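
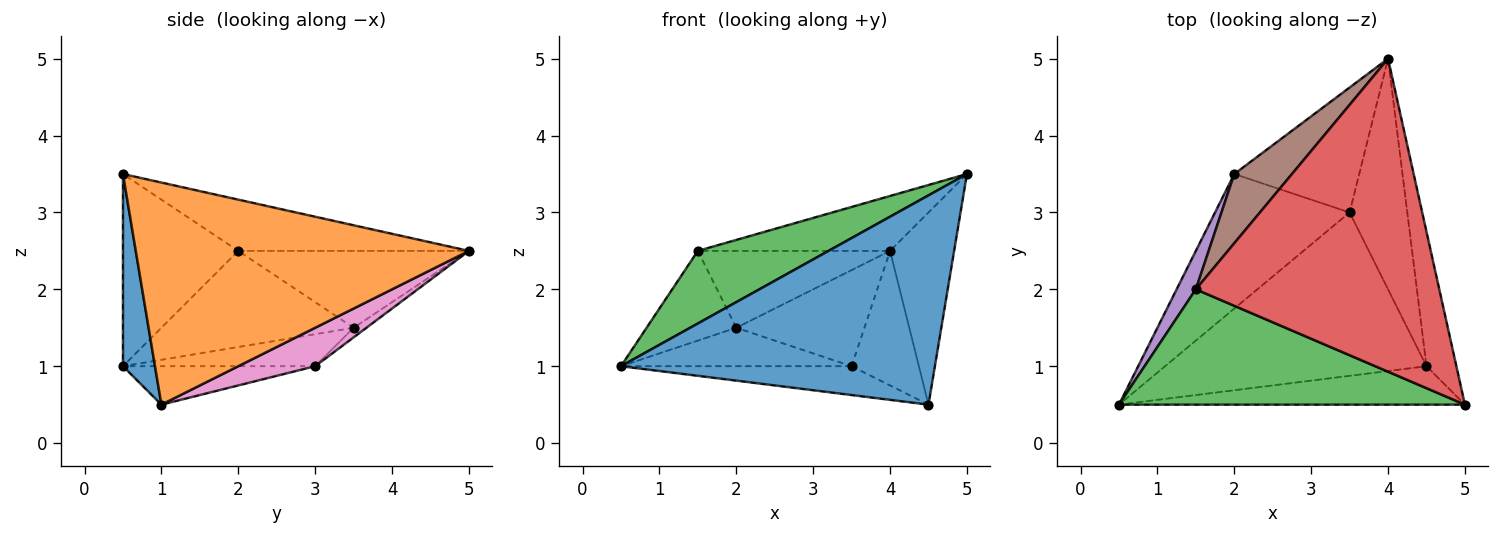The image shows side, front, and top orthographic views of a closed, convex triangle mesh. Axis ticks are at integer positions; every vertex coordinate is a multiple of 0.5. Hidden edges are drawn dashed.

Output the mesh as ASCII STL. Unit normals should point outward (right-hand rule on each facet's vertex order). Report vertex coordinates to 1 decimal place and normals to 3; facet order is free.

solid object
 facet normal 0.100 -0.979 -0.180
  outer loop
   vertex 4.5 1.0 0.5
   vertex 5.0 0.5 3.5
   vertex 0.5 0.5 1.0
  endloop
 endfacet
 facet normal 0.974 0.187 -0.131
  outer loop
   vertex 4.5 1.0 0.5
   vertex 4.0 5.0 2.5
   vertex 5.0 0.5 3.5
  endloop
 endfacet
 facet normal -0.425 -0.482 0.766
  outer loop
   vertex 1.5 2.0 2.5
   vertex 0.5 0.5 1.0
   vertex 5.0 0.5 3.5
  endloop
 endfacet
 facet normal -0.203 0.169 0.964
  outer loop
   vertex 1.5 2.0 2.5
   vertex 5.0 0.5 3.5
   vertex 4.0 5.0 2.5
  endloop
 endfacet
 facet normal -0.892 0.416 0.178
  outer loop
   vertex 2.0 3.5 1.5
   vertex 0.5 0.5 1.0
   vertex 1.5 2.0 2.5
  endloop
 endfacet
 facet normal -0.666 0.555 0.499
  outer loop
   vertex 2.0 3.5 1.5
   vertex 1.5 2.0 2.5
   vertex 4.0 5.0 2.5
  endloop
 endfacet
 facet normal 0.499 0.437 -0.749
  outer loop
   vertex 3.5 3.0 1.0
   vertex 4.0 5.0 2.5
   vertex 4.5 1.0 0.5
  endloop
 endfacet
 facet normal -0.061 0.609 -0.791
  outer loop
   vertex 3.5 3.0 1.0
   vertex 2.0 3.5 1.5
   vertex 4.0 5.0 2.5
  endloop
 endfacet
 facet normal -0.143 0.172 -0.975
  outer loop
   vertex 3.5 3.0 1.0
   vertex 4.5 1.0 0.5
   vertex 0.5 0.5 1.0
  endloop
 endfacet
 facet normal -0.223 0.268 -0.937
  outer loop
   vertex 3.5 3.0 1.0
   vertex 0.5 0.5 1.0
   vertex 2.0 3.5 1.5
  endloop
 endfacet
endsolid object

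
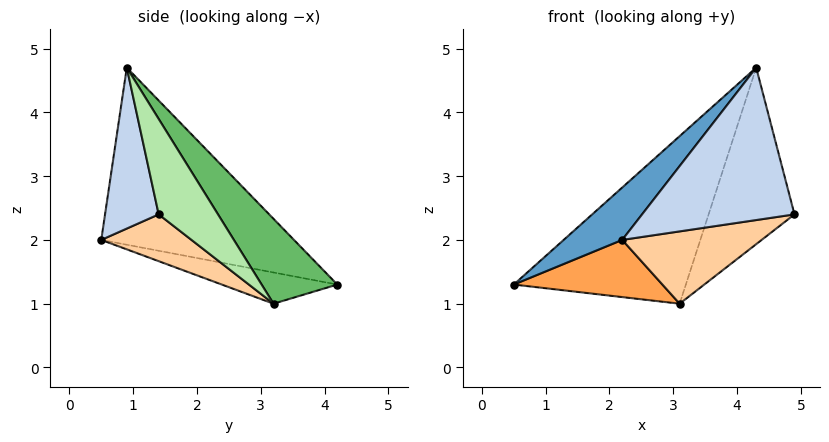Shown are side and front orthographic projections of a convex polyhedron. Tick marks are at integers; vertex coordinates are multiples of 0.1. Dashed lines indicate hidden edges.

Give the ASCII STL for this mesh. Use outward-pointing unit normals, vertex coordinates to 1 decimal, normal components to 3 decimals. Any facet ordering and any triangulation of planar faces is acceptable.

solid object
 facet normal -0.752 -0.228 0.619
  outer loop
   vertex 4.3 0.9 4.7
   vertex 0.5 4.2 1.3
   vertex 2.2 0.5 2.0
  endloop
 endfacet
 facet normal 0.330 -0.937 -0.118
  outer loop
   vertex 4.3 0.9 4.7
   vertex 2.2 0.5 2.0
   vertex 4.9 1.4 2.4
  endloop
 endfacet
 facet normal -0.214 -0.276 -0.937
  outer loop
   vertex 3.1 3.2 1.0
   vertex 2.2 0.5 2.0
   vertex 0.5 4.2 1.3
  endloop
 endfacet
 facet normal 0.266 -0.412 -0.872
  outer loop
   vertex 3.1 3.2 1.0
   vertex 4.9 1.4 2.4
   vertex 2.2 0.5 2.0
  endloop
 endfacet
 facet normal 0.369 0.838 0.402
  outer loop
   vertex 3.1 3.2 1.0
   vertex 0.5 4.2 1.3
   vertex 4.3 0.9 4.7
  endloop
 endfacet
 facet normal 0.540 0.782 0.311
  outer loop
   vertex 3.1 3.2 1.0
   vertex 4.3 0.9 4.7
   vertex 4.9 1.4 2.4
  endloop
 endfacet
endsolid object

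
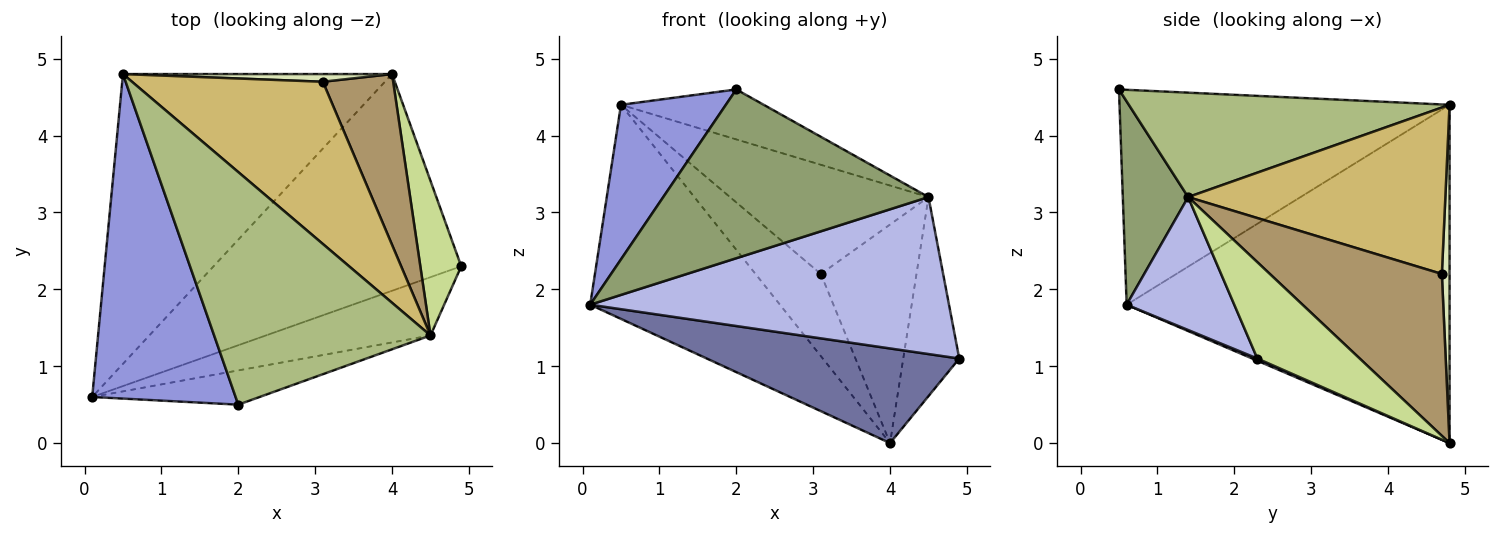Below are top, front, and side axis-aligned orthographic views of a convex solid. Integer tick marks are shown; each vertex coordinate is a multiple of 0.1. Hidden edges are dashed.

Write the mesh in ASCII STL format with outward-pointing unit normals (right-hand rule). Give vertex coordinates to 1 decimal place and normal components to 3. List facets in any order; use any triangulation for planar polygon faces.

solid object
 facet normal 0.008 -0.400 -0.916
  outer loop
   vertex 4.0 4.8 0.0
   vertex 4.9 2.3 1.1
   vertex 0.1 0.6 1.8
  endloop
 endfacet
 facet normal -0.711 0.418 -0.566
  outer loop
   vertex 0.5 4.8 4.4
   vertex 4.0 4.8 0.0
   vertex 0.1 0.6 1.8
  endloop
 endfacet
 facet normal -0.804 -0.256 0.537
  outer loop
   vertex 0.5 4.8 4.4
   vertex 0.1 0.6 1.8
   vertex 2.0 0.5 4.6
  endloop
 endfacet
 facet normal 0.271 -0.902 -0.335
  outer loop
   vertex 4.5 1.4 3.2
   vertex 0.1 0.6 1.8
   vertex 4.9 2.3 1.1
  endloop
 endfacet
 facet normal 0.235 -0.953 -0.193
  outer loop
   vertex 4.5 1.4 3.2
   vertex 2.0 0.5 4.6
   vertex 0.1 0.6 1.8
  endloop
 endfacet
 facet normal 0.427 0.190 0.884
  outer loop
   vertex 4.5 1.4 3.2
   vertex 0.5 4.8 4.4
   vertex 2.0 0.5 4.6
  endloop
 endfacet
 facet normal 0.822 0.450 0.349
  outer loop
   vertex 4.5 1.4 3.2
   vertex 4.9 2.3 1.1
   vertex 4.0 4.8 0.0
  endloop
 endfacet
 facet normal 0.116 0.989 0.093
  outer loop
   vertex 3.1 4.7 2.2
   vertex 4.0 4.8 0.0
   vertex 0.5 4.8 4.4
  endloop
 endfacet
 facet normal 0.817 0.454 0.355
  outer loop
   vertex 3.1 4.7 2.2
   vertex 4.5 1.4 3.2
   vertex 4.0 4.8 0.0
  endloop
 endfacet
 facet normal 0.586 0.452 0.672
  outer loop
   vertex 3.1 4.7 2.2
   vertex 0.5 4.8 4.4
   vertex 4.5 1.4 3.2
  endloop
 endfacet
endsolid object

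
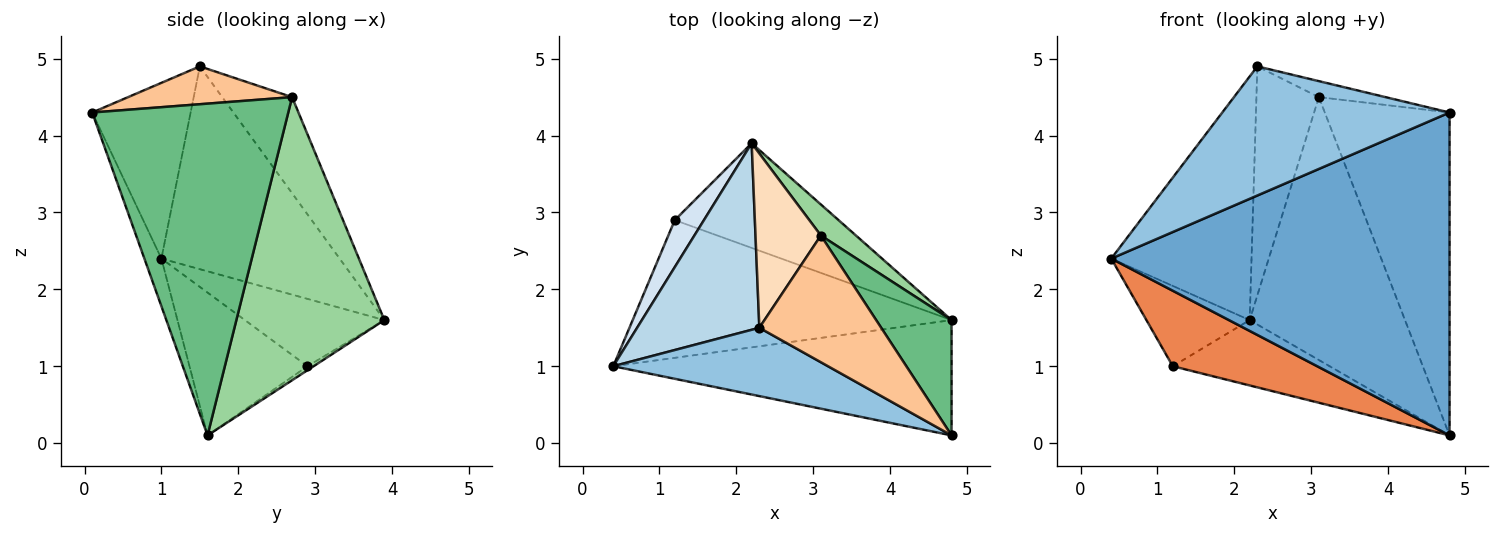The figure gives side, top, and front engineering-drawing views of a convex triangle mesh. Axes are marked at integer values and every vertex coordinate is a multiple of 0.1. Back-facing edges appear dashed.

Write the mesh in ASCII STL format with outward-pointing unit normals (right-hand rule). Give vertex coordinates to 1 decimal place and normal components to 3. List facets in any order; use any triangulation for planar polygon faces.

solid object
 facet normal -0.047 -0.941 -0.336
  outer loop
   vertex 4.8 1.6 0.1
   vertex 4.8 0.1 4.3
   vertex 0.4 1.0 2.4
  endloop
 endfacet
 facet normal -0.357 -0.826 0.437
  outer loop
   vertex 2.3 1.5 4.9
   vertex 0.4 1.0 2.4
   vertex 4.8 0.1 4.3
  endloop
 endfacet
 facet normal -0.710 0.559 0.428
  outer loop
   vertex 2.3 1.5 4.9
   vertex 2.2 3.9 1.6
   vertex 0.4 1.0 2.4
  endloop
 endfacet
 facet normal -0.759 0.562 0.329
  outer loop
   vertex 1.2 2.9 1.0
   vertex 0.4 1.0 2.4
   vertex 2.2 3.9 1.6
  endloop
 endfacet
 facet normal -0.366 -0.447 -0.816
  outer loop
   vertex 1.2 2.9 1.0
   vertex 4.8 1.6 0.1
   vertex 0.4 1.0 2.4
  endloop
 endfacet
 facet normal -0.021 0.530 -0.848
  outer loop
   vertex 1.2 2.9 1.0
   vertex 2.2 3.9 1.6
   vertex 4.8 1.6 0.1
  endloop
 endfacet
 facet normal 0.295 0.120 0.948
  outer loop
   vertex 3.1 2.7 4.5
   vertex 2.3 1.5 4.9
   vertex 4.8 0.1 4.3
  endloop
 endfacet
 facet normal -0.665 0.594 0.452
  outer loop
   vertex 3.1 2.7 4.5
   vertex 2.2 3.9 1.6
   vertex 2.3 1.5 4.9
  endloop
 endfacet
 facet normal 0.829 0.527 0.188
  outer loop
   vertex 3.1 2.7 4.5
   vertex 4.8 0.1 4.3
   vertex 4.8 1.6 0.1
  endloop
 endfacet
 facet normal 0.687 0.721 0.085
  outer loop
   vertex 3.1 2.7 4.5
   vertex 4.8 1.6 0.1
   vertex 2.2 3.9 1.6
  endloop
 endfacet
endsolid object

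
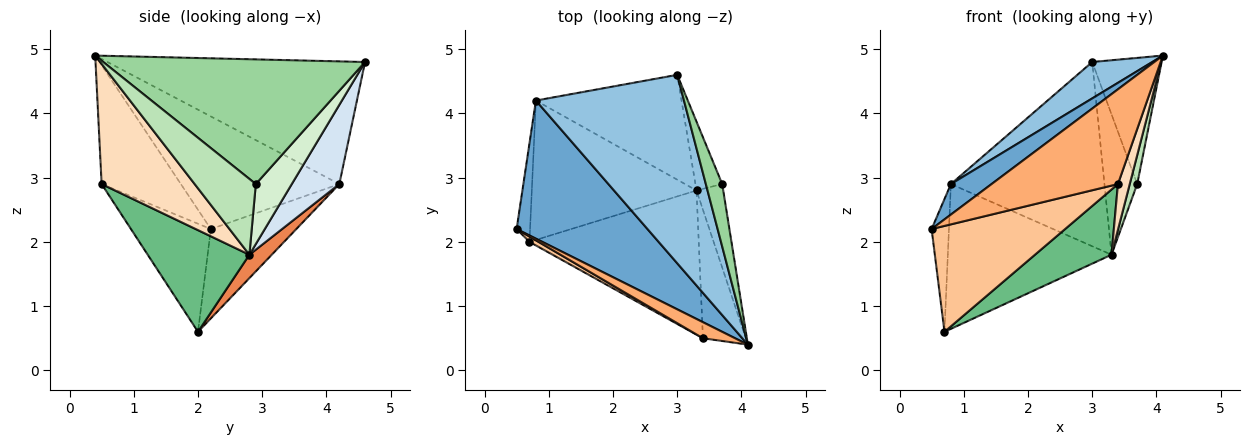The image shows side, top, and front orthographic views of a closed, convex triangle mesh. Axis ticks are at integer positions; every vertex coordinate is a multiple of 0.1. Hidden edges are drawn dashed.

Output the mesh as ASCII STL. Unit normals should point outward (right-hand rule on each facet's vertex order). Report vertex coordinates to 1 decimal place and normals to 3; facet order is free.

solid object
 facet normal -0.643 -0.165 0.748
  outer loop
   vertex 0.8 4.2 2.9
   vertex 0.5 2.2 2.2
   vertex 4.1 0.4 4.9
  endloop
 endfacet
 facet normal -0.631 -0.147 0.762
  outer loop
   vertex 0.8 4.2 2.9
   vertex 4.1 0.4 4.9
   vertex 3.0 4.6 4.8
  endloop
 endfacet
 facet normal -0.970 0.196 -0.146
  outer loop
   vertex 0.8 4.2 2.9
   vertex 0.7 2.0 0.6
   vertex 0.5 2.2 2.2
  endloop
 endfacet
 facet normal 0.260 0.839 -0.478
  outer loop
   vertex 0.8 4.2 2.9
   vertex 3.0 4.6 4.8
   vertex 3.3 2.8 1.8
  endloop
 endfacet
 facet normal 0.098 0.717 -0.690
  outer loop
   vertex 0.8 4.2 2.9
   vertex 3.3 2.8 1.8
   vertex 0.7 2.0 0.6
  endloop
 endfacet
 facet normal -0.526 -0.839 0.142
  outer loop
   vertex 3.4 0.5 2.9
   vertex 4.1 0.4 4.9
   vertex 0.5 2.2 2.2
  endloop
 endfacet
 facet normal -0.513 -0.857 0.043
  outer loop
   vertex 3.4 0.5 2.9
   vertex 0.5 2.2 2.2
   vertex 0.7 2.0 0.6
  endloop
 endfacet
 facet normal 0.935 -0.119 -0.333
  outer loop
   vertex 3.4 0.5 2.9
   vertex 3.3 2.8 1.8
   vertex 4.1 0.4 4.9
  endloop
 endfacet
 facet normal 0.480 -0.361 -0.799
  outer loop
   vertex 3.4 0.5 2.9
   vertex 0.7 2.0 0.6
   vertex 3.3 2.8 1.8
  endloop
 endfacet
 facet normal 0.959 0.254 0.126
  outer loop
   vertex 3.7 2.9 2.9
   vertex 3.0 4.6 4.8
   vertex 4.1 0.4 4.9
  endloop
 endfacet
 facet normal 0.937 -0.114 -0.330
  outer loop
   vertex 3.7 2.9 2.9
   vertex 4.1 0.4 4.9
   vertex 3.3 2.8 1.8
  endloop
 endfacet
 facet normal 0.702 0.639 -0.313
  outer loop
   vertex 3.7 2.9 2.9
   vertex 3.3 2.8 1.8
   vertex 3.0 4.6 4.8
  endloop
 endfacet
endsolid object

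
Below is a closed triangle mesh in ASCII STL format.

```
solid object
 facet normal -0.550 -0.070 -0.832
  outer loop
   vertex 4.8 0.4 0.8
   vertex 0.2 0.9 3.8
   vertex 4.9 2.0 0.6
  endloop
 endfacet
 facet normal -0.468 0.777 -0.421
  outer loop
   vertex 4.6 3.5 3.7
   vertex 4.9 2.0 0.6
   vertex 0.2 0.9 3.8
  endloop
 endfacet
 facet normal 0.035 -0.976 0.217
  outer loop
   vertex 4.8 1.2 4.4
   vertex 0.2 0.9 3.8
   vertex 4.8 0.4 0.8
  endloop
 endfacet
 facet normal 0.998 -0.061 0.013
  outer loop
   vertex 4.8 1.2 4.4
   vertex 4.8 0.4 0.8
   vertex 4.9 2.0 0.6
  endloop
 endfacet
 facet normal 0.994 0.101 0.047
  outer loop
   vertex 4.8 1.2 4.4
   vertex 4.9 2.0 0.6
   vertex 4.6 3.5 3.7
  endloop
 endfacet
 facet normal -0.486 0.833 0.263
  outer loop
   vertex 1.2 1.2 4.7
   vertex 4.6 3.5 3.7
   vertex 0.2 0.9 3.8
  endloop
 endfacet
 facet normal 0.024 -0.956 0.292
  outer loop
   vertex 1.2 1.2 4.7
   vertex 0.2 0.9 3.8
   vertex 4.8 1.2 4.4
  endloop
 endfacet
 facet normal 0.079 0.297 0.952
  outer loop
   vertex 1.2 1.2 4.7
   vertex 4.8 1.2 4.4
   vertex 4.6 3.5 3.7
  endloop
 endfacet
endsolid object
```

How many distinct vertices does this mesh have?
6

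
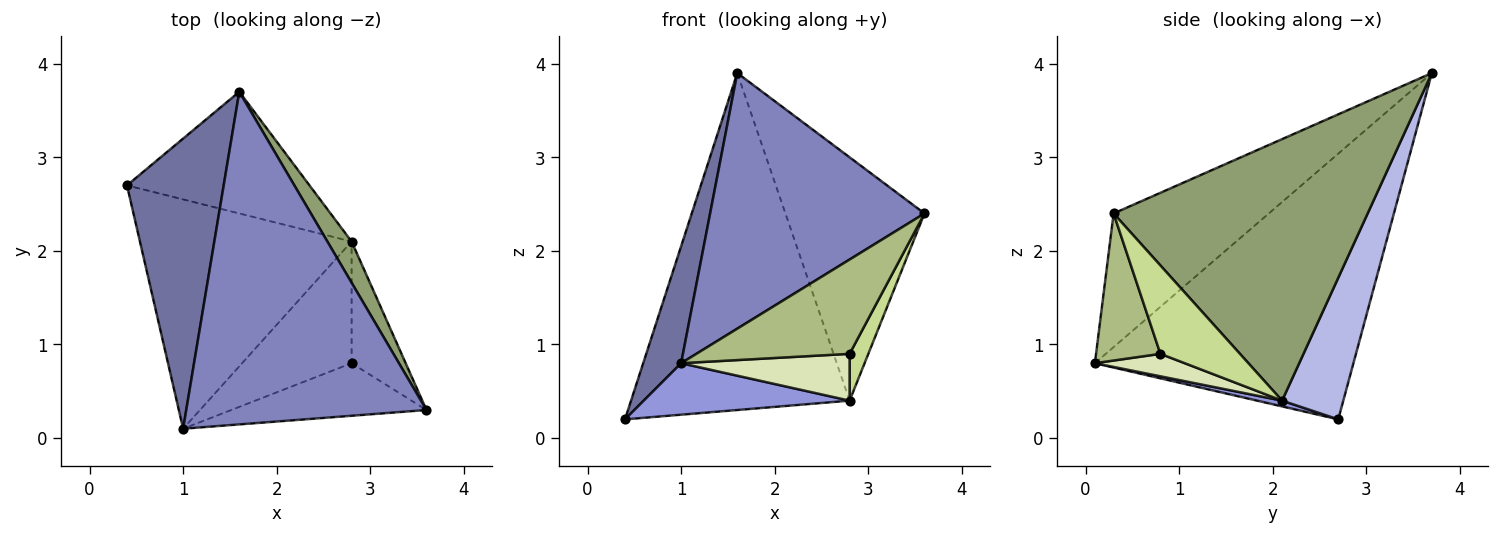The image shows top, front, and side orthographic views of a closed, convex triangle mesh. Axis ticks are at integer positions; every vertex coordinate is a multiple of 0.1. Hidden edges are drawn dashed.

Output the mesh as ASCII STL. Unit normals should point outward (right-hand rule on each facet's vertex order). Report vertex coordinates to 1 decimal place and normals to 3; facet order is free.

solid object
 facet normal -0.931 -0.137 0.339
  outer loop
   vertex 1.6 3.7 3.9
   vertex 0.4 2.7 0.2
   vertex 1.0 0.1 0.8
  endloop
 endfacet
 facet normal -0.404 -0.557 0.725
  outer loop
   vertex 1.6 3.7 3.9
   vertex 1.0 0.1 0.8
   vertex 3.6 0.3 2.4
  endloop
 endfacet
 facet normal 0.027 -0.219 -0.975
  outer loop
   vertex 2.8 2.1 0.4
   vertex 1.0 0.1 0.8
   vertex 0.4 2.7 0.2
  endloop
 endfacet
 facet normal 0.255 0.910 -0.328
  outer loop
   vertex 2.8 2.1 0.4
   vertex 0.4 2.7 0.2
   vertex 1.6 3.7 3.9
  endloop
 endfacet
 facet normal 0.874 0.479 0.081
  outer loop
   vertex 2.8 2.1 0.4
   vertex 1.6 3.7 3.9
   vertex 3.6 0.3 2.4
  endloop
 endfacet
 facet normal 0.344 -0.820 -0.457
  outer loop
   vertex 2.8 0.8 0.9
   vertex 3.6 0.3 2.4
   vertex 1.0 0.1 0.8
  endloop
 endfacet
 facet normal 0.836 -0.197 -0.512
  outer loop
   vertex 2.8 0.8 0.9
   vertex 2.8 2.1 0.4
   vertex 3.6 0.3 2.4
  endloop
 endfacet
 facet normal 0.188 -0.353 -0.917
  outer loop
   vertex 2.8 0.8 0.9
   vertex 1.0 0.1 0.8
   vertex 2.8 2.1 0.4
  endloop
 endfacet
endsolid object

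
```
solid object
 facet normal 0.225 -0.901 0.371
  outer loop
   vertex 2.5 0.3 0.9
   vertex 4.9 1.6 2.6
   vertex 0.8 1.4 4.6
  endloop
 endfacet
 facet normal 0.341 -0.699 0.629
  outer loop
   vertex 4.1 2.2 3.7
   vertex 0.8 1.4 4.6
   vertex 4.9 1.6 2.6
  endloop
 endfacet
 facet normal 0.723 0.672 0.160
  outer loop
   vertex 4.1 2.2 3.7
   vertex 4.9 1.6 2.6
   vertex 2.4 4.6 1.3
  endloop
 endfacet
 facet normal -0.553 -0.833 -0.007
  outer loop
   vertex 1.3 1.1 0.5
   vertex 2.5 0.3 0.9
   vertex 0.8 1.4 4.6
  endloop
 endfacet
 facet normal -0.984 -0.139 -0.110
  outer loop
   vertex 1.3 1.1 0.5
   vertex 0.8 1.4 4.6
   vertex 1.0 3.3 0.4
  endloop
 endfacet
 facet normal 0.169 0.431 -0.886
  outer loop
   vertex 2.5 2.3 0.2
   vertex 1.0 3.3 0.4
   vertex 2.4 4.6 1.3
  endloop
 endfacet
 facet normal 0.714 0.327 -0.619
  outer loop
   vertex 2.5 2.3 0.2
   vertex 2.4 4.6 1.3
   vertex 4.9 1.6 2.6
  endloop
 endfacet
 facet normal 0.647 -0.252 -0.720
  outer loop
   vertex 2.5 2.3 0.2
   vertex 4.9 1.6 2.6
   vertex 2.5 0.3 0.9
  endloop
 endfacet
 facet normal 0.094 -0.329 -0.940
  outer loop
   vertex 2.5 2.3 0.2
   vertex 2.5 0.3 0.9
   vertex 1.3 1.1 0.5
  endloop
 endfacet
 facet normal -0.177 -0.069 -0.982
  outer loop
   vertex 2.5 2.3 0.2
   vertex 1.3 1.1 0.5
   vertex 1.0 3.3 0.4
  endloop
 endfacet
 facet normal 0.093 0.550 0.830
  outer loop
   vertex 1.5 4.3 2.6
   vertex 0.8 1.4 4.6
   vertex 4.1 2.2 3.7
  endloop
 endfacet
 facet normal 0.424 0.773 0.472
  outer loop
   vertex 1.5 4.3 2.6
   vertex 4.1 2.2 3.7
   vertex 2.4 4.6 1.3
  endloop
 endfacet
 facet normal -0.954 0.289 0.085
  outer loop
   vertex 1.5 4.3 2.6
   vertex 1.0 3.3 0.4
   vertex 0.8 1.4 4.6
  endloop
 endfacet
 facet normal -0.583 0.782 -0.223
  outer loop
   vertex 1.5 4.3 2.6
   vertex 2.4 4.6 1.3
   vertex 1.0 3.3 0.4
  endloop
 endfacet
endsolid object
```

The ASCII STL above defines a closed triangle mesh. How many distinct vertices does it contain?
9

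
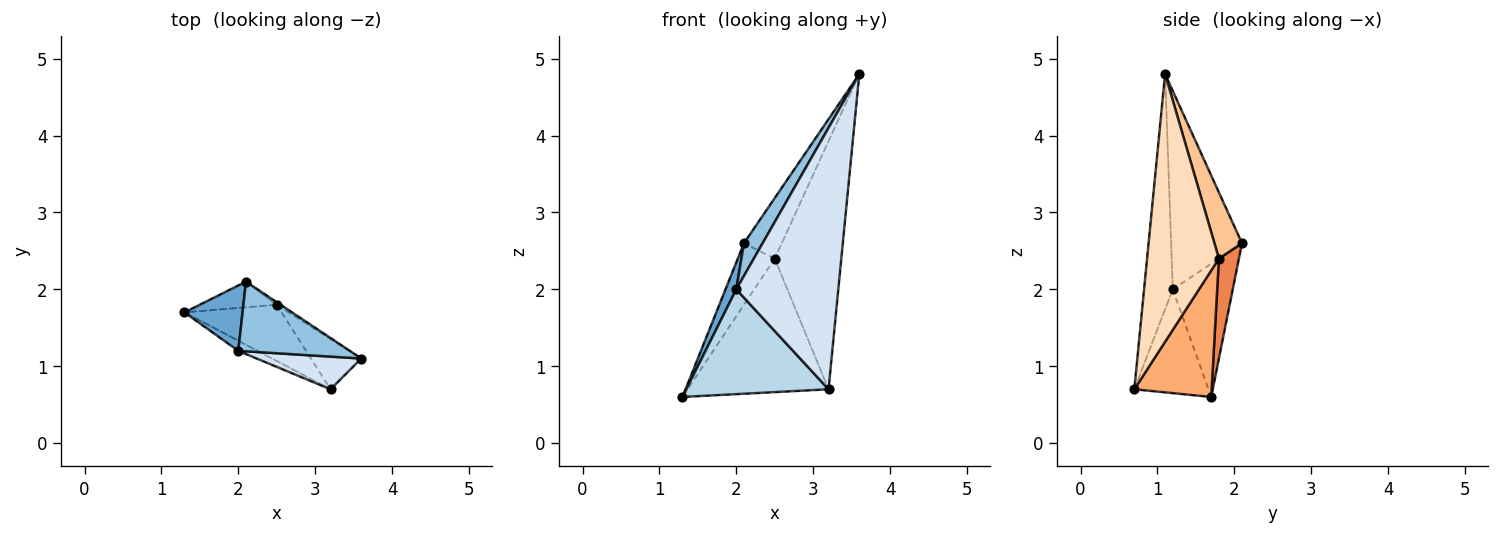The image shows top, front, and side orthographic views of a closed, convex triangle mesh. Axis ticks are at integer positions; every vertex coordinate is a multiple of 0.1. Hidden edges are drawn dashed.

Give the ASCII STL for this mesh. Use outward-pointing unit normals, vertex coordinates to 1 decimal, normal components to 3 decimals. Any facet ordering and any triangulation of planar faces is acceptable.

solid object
 facet normal -0.905 -0.162 0.394
  outer loop
   vertex 2.0 1.2 2.0
   vertex 2.1 2.1 2.6
   vertex 1.3 1.7 0.6
  endloop
 endfacet
 facet normal -0.850 -0.224 0.477
  outer loop
   vertex 2.0 1.2 2.0
   vertex 3.6 1.1 4.8
   vertex 2.1 2.1 2.6
  endloop
 endfacet
 facet normal -0.461 -0.884 -0.085
  outer loop
   vertex 2.0 1.2 2.0
   vertex 1.3 1.7 0.6
   vertex 3.2 0.7 0.7
  endloop
 endfacet
 facet normal -0.269 -0.956 0.119
  outer loop
   vertex 2.0 1.2 2.0
   vertex 3.2 0.7 0.7
   vertex 3.6 1.1 4.8
  endloop
 endfacet
 facet normal 0.447 0.826 -0.344
  outer loop
   vertex 2.5 1.8 2.4
   vertex 1.3 1.7 0.6
   vertex 2.1 2.1 2.6
  endloop
 endfacet
 facet normal 0.451 0.822 -0.346
  outer loop
   vertex 2.5 1.8 2.4
   vertex 3.2 0.7 0.7
   vertex 1.3 1.7 0.6
  endloop
 endfacet
 facet normal 0.589 0.808 -0.034
  outer loop
   vertex 2.5 1.8 2.4
   vertex 2.1 2.1 2.6
   vertex 3.6 1.1 4.8
  endloop
 endfacet
 facet normal 0.727 0.673 -0.137
  outer loop
   vertex 2.5 1.8 2.4
   vertex 3.6 1.1 4.8
   vertex 3.2 0.7 0.7
  endloop
 endfacet
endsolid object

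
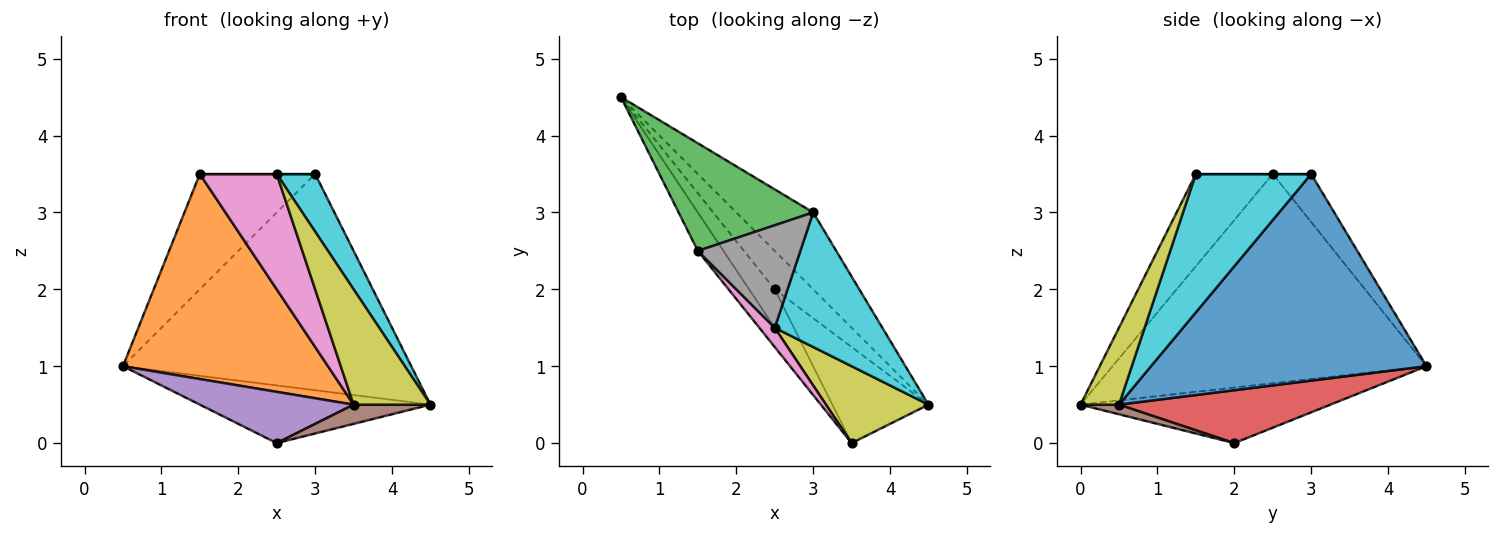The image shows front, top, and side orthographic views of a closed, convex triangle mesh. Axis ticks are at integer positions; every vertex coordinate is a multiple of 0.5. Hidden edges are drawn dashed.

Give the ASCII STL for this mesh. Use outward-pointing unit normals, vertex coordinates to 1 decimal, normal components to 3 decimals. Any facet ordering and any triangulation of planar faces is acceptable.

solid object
 facet normal 0.669 0.700 -0.249
  outer loop
   vertex 3.0 3.0 3.5
   vertex 4.5 0.5 0.5
   vertex 0.5 4.5 1.0
  endloop
 endfacet
 facet normal -0.833 -0.544 -0.102
  outer loop
   vertex 1.5 2.5 3.5
   vertex 0.5 4.5 1.0
   vertex 3.5 0.0 0.5
  endloop
 endfacet
 facet normal -0.237 0.710 0.663
  outer loop
   vertex 1.5 2.5 3.5
   vertex 3.0 3.0 3.5
   vertex 0.5 4.5 1.0
  endloop
 endfacet
 facet normal 0.606 0.662 -0.441
  outer loop
   vertex 2.5 2.0 0.0
   vertex 0.5 4.5 1.0
   vertex 4.5 0.5 0.5
  endloop
 endfacet
 facet normal -0.793 -0.488 -0.366
  outer loop
   vertex 2.5 2.0 0.0
   vertex 3.5 0.0 0.5
   vertex 0.5 4.5 1.0
  endloop
 endfacet
 facet normal 0.098 -0.195 -0.976
  outer loop
   vertex 2.5 2.0 0.0
   vertex 4.5 0.5 0.5
   vertex 3.5 0.0 0.5
  endloop
 endfacet
 facet normal -0.702 -0.702 0.117
  outer loop
   vertex 2.5 1.5 3.5
   vertex 1.5 2.5 3.5
   vertex 3.5 0.0 0.5
  endloop
 endfacet
 facet normal 0.000 0.000 1.000
  outer loop
   vertex 2.5 1.5 3.5
   vertex 3.0 3.0 3.5
   vertex 1.5 2.5 3.5
  endloop
 endfacet
 facet normal 0.384 -0.768 0.512
  outer loop
   vertex 2.5 1.5 3.5
   vertex 3.5 0.0 0.5
   vertex 4.5 0.5 0.5
  endloop
 endfacet
 facet normal 0.763 -0.254 0.594
  outer loop
   vertex 2.5 1.5 3.5
   vertex 4.5 0.5 0.5
   vertex 3.0 3.0 3.5
  endloop
 endfacet
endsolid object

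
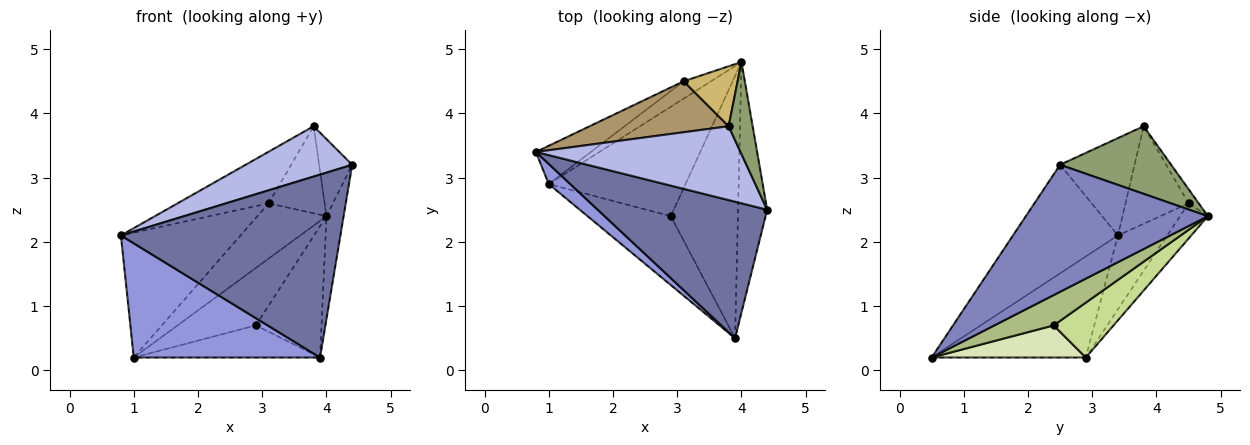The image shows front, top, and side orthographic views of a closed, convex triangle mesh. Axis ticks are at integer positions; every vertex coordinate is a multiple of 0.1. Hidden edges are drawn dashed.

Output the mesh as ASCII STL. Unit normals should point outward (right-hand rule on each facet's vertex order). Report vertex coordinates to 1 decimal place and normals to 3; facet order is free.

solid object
 facet normal -0.358 -0.748 0.559
  outer loop
   vertex 3.9 0.5 0.2
   vertex 4.4 2.5 3.2
   vertex 0.8 3.4 2.1
  endloop
 endfacet
 facet normal 0.971 0.091 -0.223
  outer loop
   vertex 3.9 0.5 0.2
   vertex 4.0 4.8 2.4
   vertex 4.4 2.5 3.2
  endloop
 endfacet
 facet normal -0.632 -0.763 0.134
  outer loop
   vertex 1.0 2.9 0.2
   vertex 3.9 0.5 0.2
   vertex 0.8 3.4 2.1
  endloop
 endfacet
 facet normal -0.366 -0.524 0.769
  outer loop
   vertex 3.8 3.8 3.8
   vertex 0.8 3.4 2.1
   vertex 4.4 2.5 3.2
  endloop
 endfacet
 facet normal 0.907 0.270 0.322
  outer loop
   vertex 3.8 3.8 3.8
   vertex 4.4 2.5 3.2
   vertex 4.0 4.8 2.4
  endloop
 endfacet
 facet normal 0.375 0.415 -0.829
  outer loop
   vertex 2.9 2.4 0.7
   vertex 4.0 4.8 2.4
   vertex 3.9 0.5 0.2
  endloop
 endfacet
 facet normal 0.335 0.438 -0.834
  outer loop
   vertex 2.9 2.4 0.7
   vertex 1.0 2.9 0.2
   vertex 4.0 4.8 2.4
  endloop
 endfacet
 facet normal 0.330 0.399 -0.856
  outer loop
   vertex 2.9 2.4 0.7
   vertex 3.9 0.5 0.2
   vertex 1.0 2.9 0.2
  endloop
 endfacet
 facet normal -0.442 0.638 0.630
  outer loop
   vertex 3.1 4.5 2.6
   vertex 0.8 3.4 2.1
   vertex 3.8 3.8 3.8
  endloop
 endfacet
 facet normal -0.147 0.815 0.561
  outer loop
   vertex 3.1 4.5 2.6
   vertex 3.8 3.8 3.8
   vertex 4.0 4.8 2.4
  endloop
 endfacet
 facet normal -0.366 0.890 -0.273
  outer loop
   vertex 3.1 4.5 2.6
   vertex 1.0 2.9 0.2
   vertex 0.8 3.4 2.1
  endloop
 endfacet
 facet normal -0.359 0.890 -0.280
  outer loop
   vertex 3.1 4.5 2.6
   vertex 4.0 4.8 2.4
   vertex 1.0 2.9 0.2
  endloop
 endfacet
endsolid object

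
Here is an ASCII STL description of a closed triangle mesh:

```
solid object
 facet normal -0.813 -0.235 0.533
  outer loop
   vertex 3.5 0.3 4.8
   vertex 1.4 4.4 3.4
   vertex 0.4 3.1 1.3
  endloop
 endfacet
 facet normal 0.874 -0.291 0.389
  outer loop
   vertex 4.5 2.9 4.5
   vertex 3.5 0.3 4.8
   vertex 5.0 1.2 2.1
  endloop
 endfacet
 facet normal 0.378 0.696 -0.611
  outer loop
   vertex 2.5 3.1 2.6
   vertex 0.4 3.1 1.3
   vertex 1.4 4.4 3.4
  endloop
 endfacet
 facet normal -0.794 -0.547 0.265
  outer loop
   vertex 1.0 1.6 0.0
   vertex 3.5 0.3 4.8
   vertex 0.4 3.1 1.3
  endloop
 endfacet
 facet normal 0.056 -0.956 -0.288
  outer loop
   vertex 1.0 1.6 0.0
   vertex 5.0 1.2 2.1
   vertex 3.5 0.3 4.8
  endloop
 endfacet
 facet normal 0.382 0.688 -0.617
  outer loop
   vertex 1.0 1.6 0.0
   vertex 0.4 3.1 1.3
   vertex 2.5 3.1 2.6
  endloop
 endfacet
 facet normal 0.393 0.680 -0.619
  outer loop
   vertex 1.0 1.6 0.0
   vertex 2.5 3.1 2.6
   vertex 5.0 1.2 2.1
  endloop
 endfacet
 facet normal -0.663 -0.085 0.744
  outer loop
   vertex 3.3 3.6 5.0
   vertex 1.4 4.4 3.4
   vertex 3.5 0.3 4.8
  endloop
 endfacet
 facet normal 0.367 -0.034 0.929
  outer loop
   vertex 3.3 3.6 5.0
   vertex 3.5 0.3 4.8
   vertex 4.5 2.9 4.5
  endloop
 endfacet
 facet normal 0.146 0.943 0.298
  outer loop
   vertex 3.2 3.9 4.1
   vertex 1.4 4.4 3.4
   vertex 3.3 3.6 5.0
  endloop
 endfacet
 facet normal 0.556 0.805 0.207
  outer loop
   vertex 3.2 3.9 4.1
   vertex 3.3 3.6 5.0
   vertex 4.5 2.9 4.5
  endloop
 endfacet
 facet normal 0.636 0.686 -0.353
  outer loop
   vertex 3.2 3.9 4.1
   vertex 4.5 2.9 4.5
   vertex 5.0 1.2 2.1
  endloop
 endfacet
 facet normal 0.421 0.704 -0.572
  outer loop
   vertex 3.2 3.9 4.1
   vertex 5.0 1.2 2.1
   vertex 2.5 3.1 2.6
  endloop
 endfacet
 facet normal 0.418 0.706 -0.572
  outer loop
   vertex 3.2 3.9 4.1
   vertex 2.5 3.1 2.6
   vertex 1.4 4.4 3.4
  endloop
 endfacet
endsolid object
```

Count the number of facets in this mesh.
14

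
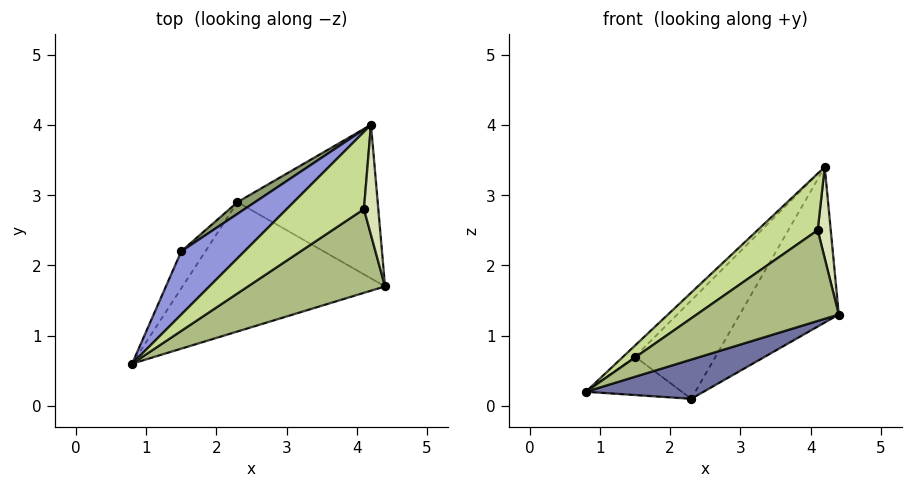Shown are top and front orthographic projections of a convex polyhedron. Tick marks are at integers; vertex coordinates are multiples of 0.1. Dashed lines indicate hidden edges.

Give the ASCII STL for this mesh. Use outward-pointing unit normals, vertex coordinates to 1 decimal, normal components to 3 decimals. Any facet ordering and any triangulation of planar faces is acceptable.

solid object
 facet normal 0.356 -0.271 -0.894
  outer loop
   vertex 2.3 2.9 0.1
   vertex 4.4 1.7 1.3
   vertex 0.8 0.6 0.2
  endloop
 endfacet
 facet normal 0.629 0.554 -0.546
  outer loop
   vertex 2.3 2.9 0.1
   vertex 4.2 4.0 3.4
   vertex 4.4 1.7 1.3
  endloop
 endfacet
 facet normal -0.740 0.117 0.662
  outer loop
   vertex 1.5 2.2 0.7
   vertex 0.8 0.6 0.2
   vertex 4.2 4.0 3.4
  endloop
 endfacet
 facet normal -0.755 0.472 -0.455
  outer loop
   vertex 1.5 2.2 0.7
   vertex 2.3 2.9 0.1
   vertex 0.8 0.6 0.2
  endloop
 endfacet
 facet normal -0.615 0.783 0.093
  outer loop
   vertex 1.5 2.2 0.7
   vertex 4.2 4.0 3.4
   vertex 2.3 2.9 0.1
  endloop
 endfacet
 facet normal 0.017 -0.735 0.678
  outer loop
   vertex 4.1 2.8 2.5
   vertex 0.8 0.6 0.2
   vertex 4.4 1.7 1.3
  endloop
 endfacet
 facet normal -0.166 -0.583 0.795
  outer loop
   vertex 4.1 2.8 2.5
   vertex 4.2 4.0 3.4
   vertex 0.8 0.6 0.2
  endloop
 endfacet
 facet normal 0.593 -0.514 0.620
  outer loop
   vertex 4.1 2.8 2.5
   vertex 4.4 1.7 1.3
   vertex 4.2 4.0 3.4
  endloop
 endfacet
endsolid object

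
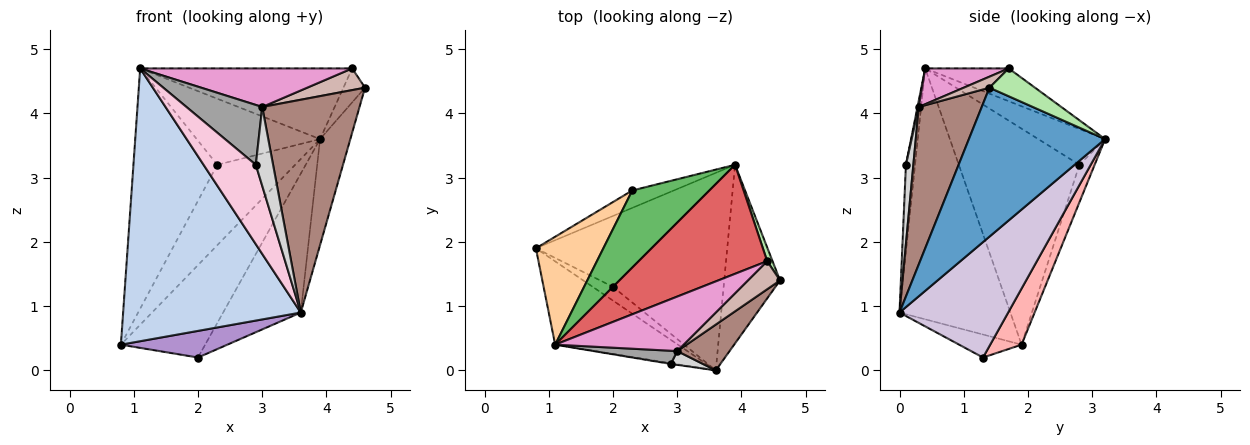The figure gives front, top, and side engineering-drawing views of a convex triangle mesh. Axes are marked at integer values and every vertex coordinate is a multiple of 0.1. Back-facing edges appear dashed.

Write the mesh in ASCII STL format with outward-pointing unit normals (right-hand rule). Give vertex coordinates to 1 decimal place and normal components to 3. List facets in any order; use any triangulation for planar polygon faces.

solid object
 facet normal 0.917 0.204 -0.343
  outer loop
   vertex 3.6 0.0 0.9
   vertex 3.9 3.2 3.6
   vertex 4.6 1.4 4.4
  endloop
 endfacet
 facet normal -0.513 -0.821 -0.251
  outer loop
   vertex 3.6 0.0 0.9
   vertex 1.1 0.4 4.7
   vertex 0.8 1.9 0.4
  endloop
 endfacet
 facet normal -0.188 0.960 -0.208
  outer loop
   vertex 2.3 2.8 3.2
   vertex 3.9 3.2 3.6
   vertex 0.8 1.9 0.4
  endloop
 endfacet
 facet normal -0.795 0.553 0.248
  outer loop
   vertex 2.3 2.8 3.2
   vertex 0.8 1.9 0.4
   vertex 1.1 0.4 4.7
  endloop
 endfacet
 facet normal -0.332 0.614 0.716
  outer loop
   vertex 2.3 2.8 3.2
   vertex 1.1 0.4 4.7
   vertex 3.9 3.2 3.6
  endloop
 endfacet
 facet normal 0.890 0.422 0.171
  outer loop
   vertex 4.4 1.7 4.7
   vertex 4.6 1.4 4.4
   vertex 3.9 3.2 3.6
  endloop
 endfacet
 facet normal -0.210 0.532 0.821
  outer loop
   vertex 4.4 1.7 4.7
   vertex 3.9 3.2 3.6
   vertex 1.1 0.4 4.7
  endloop
 endfacet
 facet normal 0.283 0.761 -0.584
  outer loop
   vertex 2.0 1.3 0.2
   vertex 0.8 1.9 0.4
   vertex 3.9 3.2 3.6
  endloop
 endfacet
 facet normal -0.462 -0.788 -0.407
  outer loop
   vertex 2.0 1.3 0.2
   vertex 3.6 0.0 0.9
   vertex 0.8 1.9 0.4
  endloop
 endfacet
 facet normal 0.642 0.459 -0.615
  outer loop
   vertex 2.0 1.3 0.2
   vertex 3.9 3.2 3.6
   vertex 3.6 0.0 0.9
  endloop
 endfacet
 facet normal 0.535 -0.826 0.178
  outer loop
   vertex 3.0 0.3 4.1
   vertex 3.6 0.0 0.9
   vertex 4.6 1.4 4.4
  endloop
 endfacet
 facet normal 0.262 -0.589 0.764
  outer loop
   vertex 3.0 0.3 4.1
   vertex 4.6 1.4 4.4
   vertex 4.4 1.7 4.7
  endloop
 endfacet
 facet normal 0.222 -0.563 0.796
  outer loop
   vertex 3.0 0.3 4.1
   vertex 4.4 1.7 4.7
   vertex 1.1 0.4 4.7
  endloop
 endfacet
 facet normal -0.172 -0.985 -0.010
  outer loop
   vertex 2.9 0.1 3.2
   vertex 1.1 0.4 4.7
   vertex 3.6 0.0 0.9
  endloop
 endfacet
 facet normal 0.017 -0.976 0.215
  outer loop
   vertex 2.9 0.1 3.2
   vertex 3.0 0.3 4.1
   vertex 1.1 0.4 4.7
  endloop
 endfacet
 facet normal 0.390 -0.907 0.158
  outer loop
   vertex 2.9 0.1 3.2
   vertex 3.6 0.0 0.9
   vertex 3.0 0.3 4.1
  endloop
 endfacet
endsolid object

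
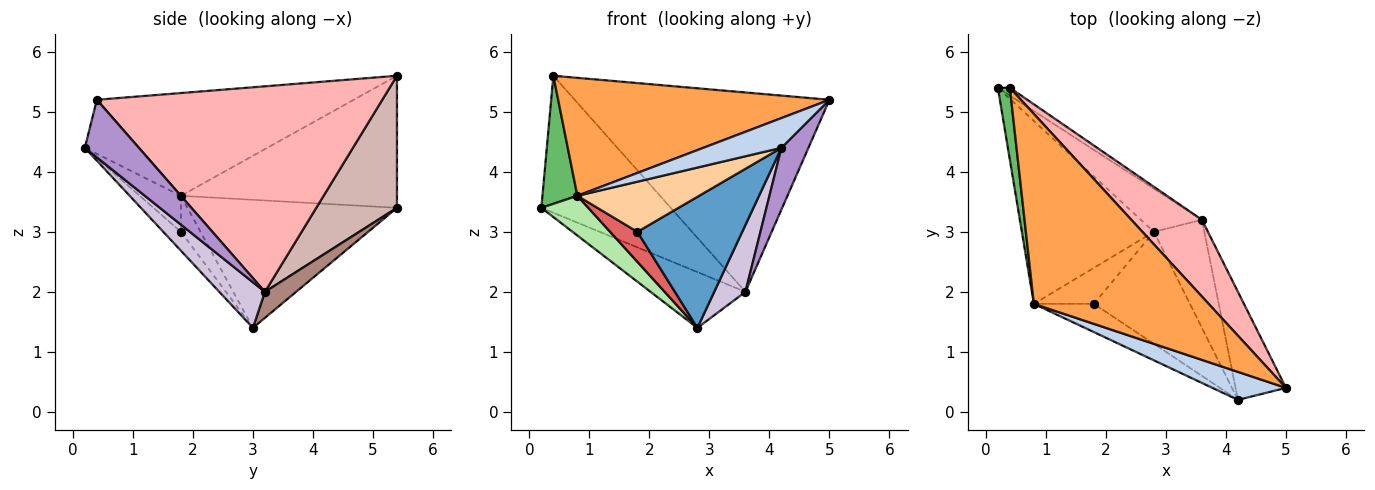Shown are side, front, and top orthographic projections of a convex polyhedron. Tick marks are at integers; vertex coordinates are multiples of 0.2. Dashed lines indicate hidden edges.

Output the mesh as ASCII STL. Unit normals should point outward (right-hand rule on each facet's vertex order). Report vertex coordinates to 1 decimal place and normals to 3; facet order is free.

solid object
 facet normal -0.127 -0.754 -0.645
  outer loop
   vertex 1.8 1.8 3.0
   vertex 2.8 3.0 1.4
   vertex 4.2 0.2 4.4
  endloop
 endfacet
 facet normal -0.450 -0.650 0.612
  outer loop
   vertex 0.8 1.8 3.6
   vertex 4.2 0.2 4.4
   vertex 5.0 0.4 5.2
  endloop
 endfacet
 facet normal -0.447 -0.472 0.760
  outer loop
   vertex 0.8 1.8 3.6
   vertex 5.0 0.4 5.2
   vertex 0.4 5.4 5.6
  endloop
 endfacet
 facet normal -0.283 -0.836 -0.471
  outer loop
   vertex 0.8 1.8 3.6
   vertex 1.8 1.8 3.0
   vertex 4.2 0.2 4.4
  endloop
 endfacet
 facet normal -0.983 -0.159 0.089
  outer loop
   vertex 0.8 1.8 3.6
   vertex 0.4 5.4 5.6
   vertex 0.2 5.4 3.4
  endloop
 endfacet
 facet normal -0.688 -0.154 -0.709
  outer loop
   vertex 0.8 1.8 3.6
   vertex 0.2 5.4 3.4
   vertex 2.8 3.0 1.4
  endloop
 endfacet
 facet normal -0.419 -0.581 -0.698
  outer loop
   vertex 0.8 1.8 3.6
   vertex 2.8 3.0 1.4
   vertex 1.8 1.8 3.0
  endloop
 endfacet
 facet normal 0.723 0.645 0.248
  outer loop
   vertex 3.6 3.2 2.0
   vertex 0.4 5.4 5.6
   vertex 5.0 0.4 5.2
  endloop
 endfacet
 facet normal 0.704 -0.352 -0.616
  outer loop
   vertex 3.6 3.2 2.0
   vertex 5.0 0.4 5.2
   vertex 4.2 0.2 4.4
  endloop
 endfacet
 facet normal 0.610 -0.417 -0.674
  outer loop
   vertex 3.6 3.2 2.0
   vertex 4.2 0.2 4.4
   vertex 2.8 3.0 1.4
  endloop
 endfacet
 facet normal 0.252 0.766 -0.591
  outer loop
   vertex 3.6 3.2 2.0
   vertex 2.8 3.0 1.4
   vertex 0.2 5.4 3.4
  endloop
 endfacet
 facet normal 0.529 0.848 -0.048
  outer loop
   vertex 3.6 3.2 2.0
   vertex 0.2 5.4 3.4
   vertex 0.4 5.4 5.6
  endloop
 endfacet
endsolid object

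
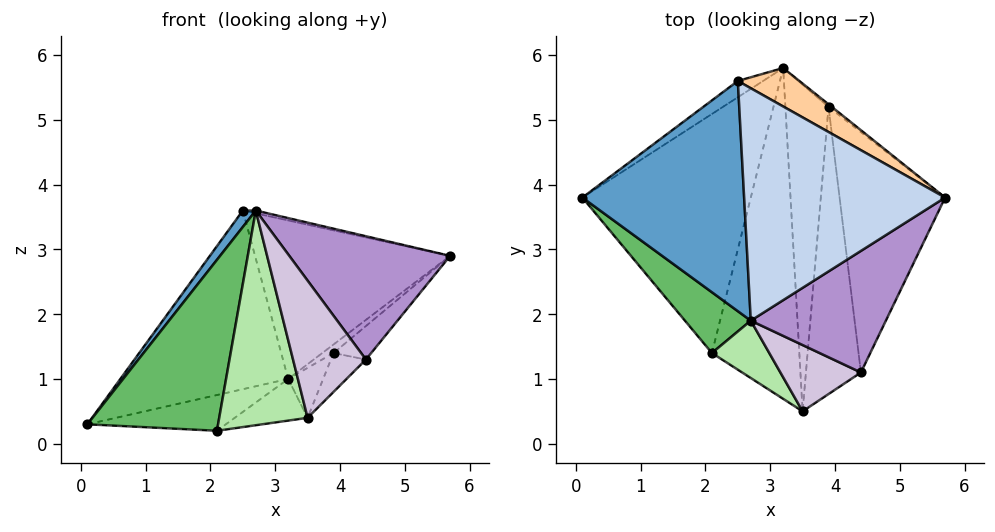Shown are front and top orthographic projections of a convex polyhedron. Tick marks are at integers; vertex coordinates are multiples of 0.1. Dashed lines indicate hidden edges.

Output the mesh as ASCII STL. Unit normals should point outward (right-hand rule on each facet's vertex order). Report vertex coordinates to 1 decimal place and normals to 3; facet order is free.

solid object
 facet normal -0.797 -0.043 0.603
  outer loop
   vertex 2.5 5.6 3.6
   vertex 0.1 3.8 0.3
   vertex 2.7 1.9 3.6
  endloop
 endfacet
 facet normal 0.220 0.012 0.975
  outer loop
   vertex 2.5 5.6 3.6
   vertex 2.7 1.9 3.6
   vertex 5.7 3.8 2.9
  endloop
 endfacet
 facet normal -0.528 0.846 -0.077
  outer loop
   vertex 3.2 5.8 1.0
   vertex 0.1 3.8 0.3
   vertex 2.5 5.6 3.6
  endloop
 endfacet
 facet normal 0.513 0.834 0.202
  outer loop
   vertex 3.2 5.8 1.0
   vertex 2.5 5.6 3.6
   vertex 5.7 3.8 2.9
  endloop
 endfacet
 facet normal -0.744 -0.629 0.224
  outer loop
   vertex 2.1 1.4 0.2
   vertex 2.7 1.9 3.6
   vertex 0.1 3.8 0.3
  endloop
 endfacet
 facet normal -0.550 -0.807 0.216
  outer loop
   vertex 2.1 1.4 0.2
   vertex 3.5 0.5 0.4
   vertex 2.7 1.9 3.6
  endloop
 endfacet
 facet normal 0.127 0.147 -0.981
  outer loop
   vertex 2.1 1.4 0.2
   vertex 0.1 3.8 0.3
   vertex 3.2 5.8 1.0
  endloop
 endfacet
 facet normal 0.217 0.122 -0.969
  outer loop
   vertex 2.1 1.4 0.2
   vertex 3.2 5.8 1.0
   vertex 3.5 0.5 0.4
  endloop
 endfacet
 facet normal 0.524 -0.607 0.598
  outer loop
   vertex 4.4 1.1 1.3
   vertex 5.7 3.8 2.9
   vertex 2.7 1.9 3.6
  endloop
 endfacet
 facet normal 0.163 -0.888 0.429
  outer loop
   vertex 4.4 1.1 1.3
   vertex 2.7 1.9 3.6
   vertex 3.5 0.5 0.4
  endloop
 endfacet
 facet normal 0.570 0.124 -0.812
  outer loop
   vertex 3.9 5.2 1.4
   vertex 3.5 0.5 0.4
   vertex 3.2 5.8 1.0
  endloop
 endfacet
 facet normal 0.702 0.681 -0.207
  outer loop
   vertex 3.9 5.2 1.4
   vertex 3.2 5.8 1.0
   vertex 5.7 3.8 2.9
  endloop
 endfacet
 facet normal 0.670 0.100 -0.736
  outer loop
   vertex 3.9 5.2 1.4
   vertex 4.4 1.1 1.3
   vertex 3.5 0.5 0.4
  endloop
 endfacet
 facet normal 0.682 0.101 -0.724
  outer loop
   vertex 3.9 5.2 1.4
   vertex 5.7 3.8 2.9
   vertex 4.4 1.1 1.3
  endloop
 endfacet
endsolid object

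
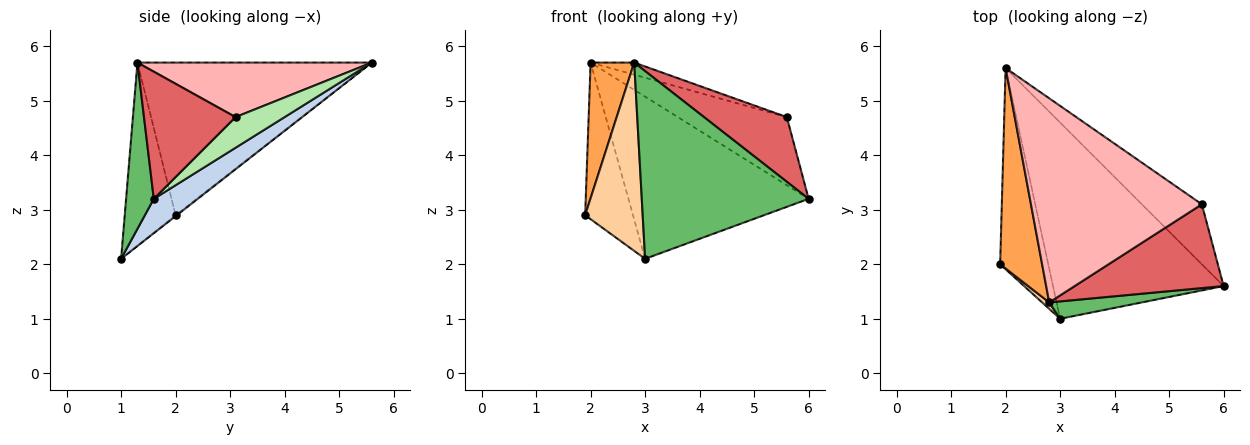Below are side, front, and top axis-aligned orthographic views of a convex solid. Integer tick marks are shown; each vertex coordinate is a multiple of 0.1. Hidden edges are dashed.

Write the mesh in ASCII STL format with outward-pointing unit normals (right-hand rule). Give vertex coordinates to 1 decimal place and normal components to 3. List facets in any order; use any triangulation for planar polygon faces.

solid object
 facet normal -0.016 0.614 -0.789
  outer loop
   vertex 3.0 1.0 2.1
   vertex 1.9 2.0 2.9
   vertex 2.0 5.6 5.7
  endloop
 endfacet
 facet normal 0.153 0.629 -0.762
  outer loop
   vertex 3.0 1.0 2.1
   vertex 2.0 5.6 5.7
   vertex 6.0 1.6 3.2
  endloop
 endfacet
 facet normal -0.949 -0.177 0.261
  outer loop
   vertex 2.8 1.3 5.7
   vertex 2.0 5.6 5.7
   vertex 1.9 2.0 2.9
  endloop
 endfacet
 facet normal -0.662 -0.749 0.026
  outer loop
   vertex 2.8 1.3 5.7
   vertex 1.9 2.0 2.9
   vertex 3.0 1.0 2.1
  endloop
 endfacet
 facet normal 0.163 -0.982 0.091
  outer loop
   vertex 2.8 1.3 5.7
   vertex 3.0 1.0 2.1
   vertex 6.0 1.6 3.2
  endloop
 endfacet
 facet normal 0.320 0.711 -0.626
  outer loop
   vertex 5.6 3.1 4.7
   vertex 6.0 1.6 3.2
   vertex 2.0 5.6 5.7
  endloop
 endfacet
 facet normal 0.560 -0.507 0.656
  outer loop
   vertex 5.6 3.1 4.7
   vertex 2.8 1.3 5.7
   vertex 6.0 1.6 3.2
  endloop
 endfacet
 facet normal 0.303 0.056 0.951
  outer loop
   vertex 5.6 3.1 4.7
   vertex 2.0 5.6 5.7
   vertex 2.8 1.3 5.7
  endloop
 endfacet
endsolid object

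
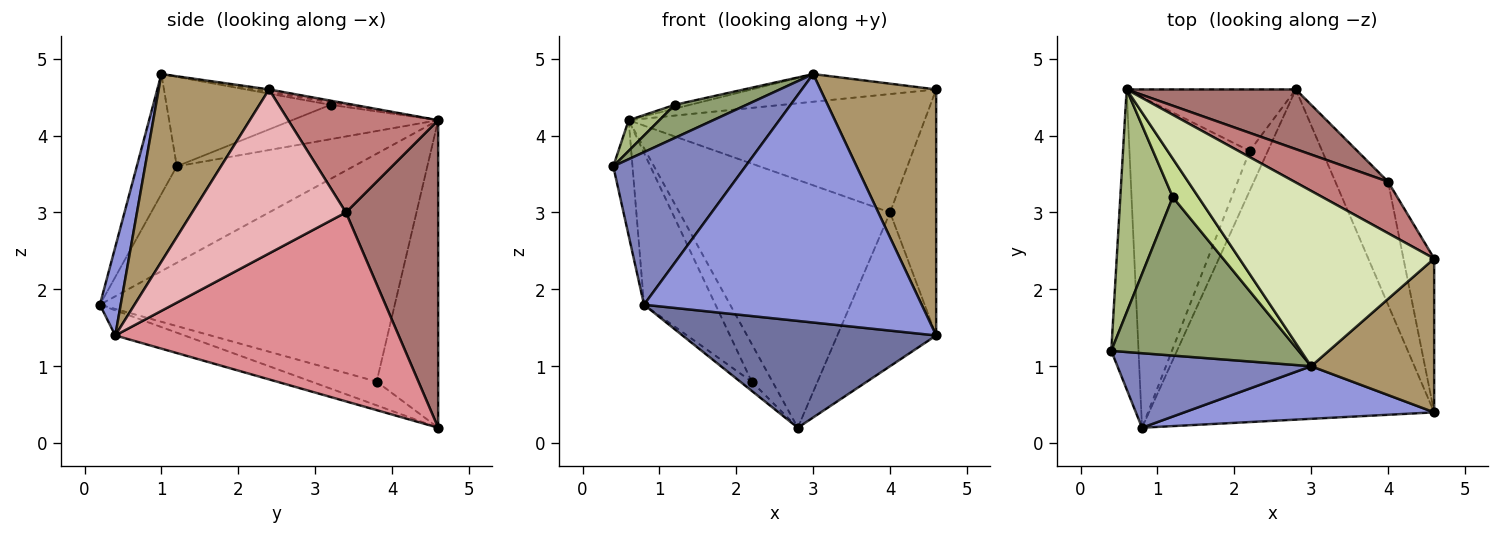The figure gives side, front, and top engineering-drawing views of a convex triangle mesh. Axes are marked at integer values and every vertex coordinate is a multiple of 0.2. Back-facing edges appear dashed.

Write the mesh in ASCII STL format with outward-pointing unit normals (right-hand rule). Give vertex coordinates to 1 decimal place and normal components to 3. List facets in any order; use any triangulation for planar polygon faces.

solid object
 facet normal -0.084 -0.307 -0.948
  outer loop
   vertex 0.8 0.2 1.8
   vertex 2.8 4.6 0.2
   vertex 4.6 0.4 1.4
  endloop
 endfacet
 facet normal -0.262 -0.867 0.423
  outer loop
   vertex 0.8 0.2 1.8
   vertex 3.0 1.0 4.8
   vertex 0.4 1.2 3.6
  endloop
 endfacet
 facet normal 0.073 -0.976 0.207
  outer loop
   vertex 0.8 0.2 1.8
   vertex 4.6 0.4 1.4
   vertex 3.0 1.0 4.8
  endloop
 endfacet
 facet normal -0.957 0.104 -0.270
  outer loop
   vertex 0.8 0.2 1.8
   vertex 0.4 1.2 3.6
   vertex 0.6 4.6 4.2
  endloop
 endfacet
 facet normal -0.424 -0.185 0.887
  outer loop
   vertex 1.2 3.2 4.4
   vertex 0.4 1.2 3.6
   vertex 3.0 1.0 4.8
  endloop
 endfacet
 facet normal -0.544 -0.115 0.831
  outer loop
   vertex 1.2 3.2 4.4
   vertex 0.6 4.6 4.2
   vertex 0.4 1.2 3.6
  endloop
 endfacet
 facet normal -0.099 0.099 0.990
  outer loop
   vertex 1.2 3.2 4.4
   vertex 3.0 1.0 4.8
   vertex 0.6 4.6 4.2
  endloop
 endfacet
 facet normal -0.013 0.156 0.988
  outer loop
   vertex 4.6 2.4 4.6
   vertex 0.6 4.6 4.2
   vertex 3.0 1.0 4.8
  endloop
 endfacet
 facet normal 0.629 -0.660 0.412
  outer loop
   vertex 4.6 2.4 4.6
   vertex 3.0 1.0 4.8
   vertex 4.6 0.4 1.4
  endloop
 endfacet
 facet normal -0.840 0.284 -0.462
  outer loop
   vertex 2.2 3.8 0.8
   vertex 0.6 4.6 4.2
   vertex 2.8 4.6 0.2
  endloop
 endfacet
 facet normal -0.787 0.139 -0.602
  outer loop
   vertex 2.2 3.8 0.8
   vertex 2.8 4.6 0.2
   vertex 0.8 0.2 1.8
  endloop
 endfacet
 facet normal -0.865 0.210 -0.456
  outer loop
   vertex 2.2 3.8 0.8
   vertex 0.8 0.2 1.8
   vertex 0.6 4.6 4.2
  endloop
 endfacet
 facet normal 0.392 0.894 0.215
  outer loop
   vertex 4.0 3.4 3.0
   vertex 2.8 4.6 0.2
   vertex 0.6 4.6 4.2
  endloop
 endfacet
 facet normal 0.421 0.832 0.362
  outer loop
   vertex 4.0 3.4 3.0
   vertex 0.6 4.6 4.2
   vertex 4.6 2.4 4.6
  endloop
 endfacet
 facet normal 0.913 0.319 -0.255
  outer loop
   vertex 4.0 3.4 3.0
   vertex 4.6 0.4 1.4
   vertex 2.8 4.6 0.2
  endloop
 endfacet
 facet normal 0.943 0.283 -0.177
  outer loop
   vertex 4.0 3.4 3.0
   vertex 4.6 2.4 4.6
   vertex 4.6 0.4 1.4
  endloop
 endfacet
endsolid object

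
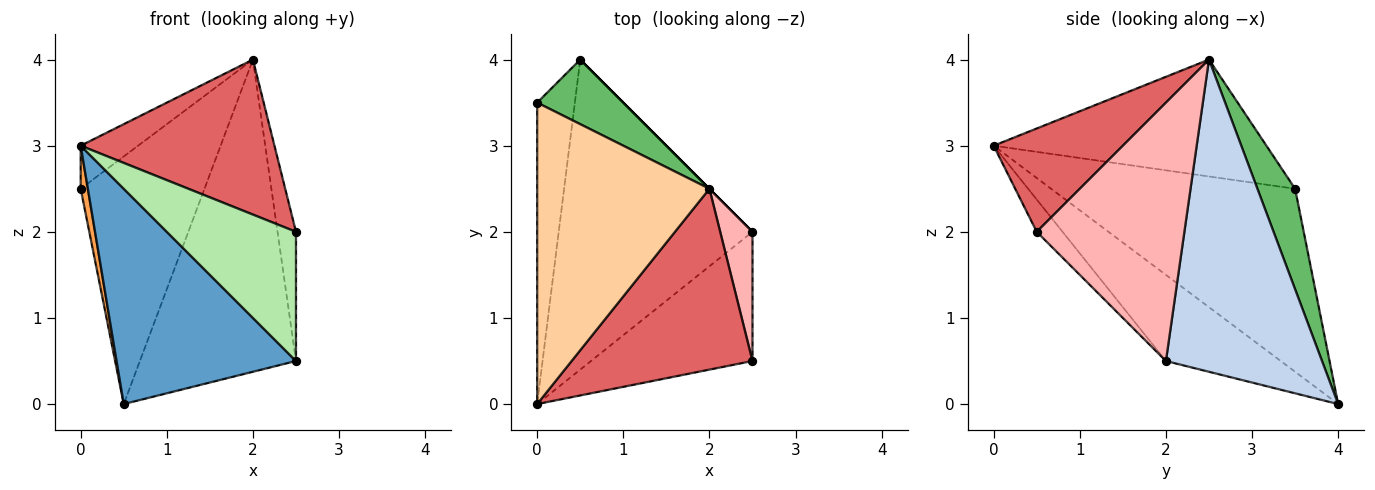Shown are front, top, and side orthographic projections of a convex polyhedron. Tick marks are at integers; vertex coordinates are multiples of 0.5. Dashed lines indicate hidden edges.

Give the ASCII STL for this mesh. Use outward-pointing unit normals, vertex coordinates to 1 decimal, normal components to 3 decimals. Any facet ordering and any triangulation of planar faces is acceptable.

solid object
 facet normal -0.343 -0.536 -0.772
  outer loop
   vertex 0.5 4.0 0.0
   vertex 2.5 2.0 0.5
   vertex 0.0 0.0 3.0
  endloop
 endfacet
 facet normal 0.707 0.707 0.000
  outer loop
   vertex 2.0 2.5 4.0
   vertex 2.5 2.0 0.5
   vertex 0.5 4.0 0.0
  endloop
 endfacet
 facet normal -0.979 -0.029 -0.202
  outer loop
   vertex 0.0 3.5 2.5
   vertex 0.5 4.0 0.0
   vertex 0.0 0.0 3.0
  endloop
 endfacet
 facet normal -0.558 0.117 0.822
  outer loop
   vertex 0.0 3.5 2.5
   vertex 0.0 0.0 3.0
   vertex 2.0 2.5 4.0
  endloop
 endfacet
 facet normal 0.282 0.928 0.242
  outer loop
   vertex 0.0 3.5 2.5
   vertex 2.0 2.5 4.0
   vertex 0.5 4.0 0.0
  endloop
 endfacet
 facet normal -0.140 -0.700 -0.700
  outer loop
   vertex 2.5 0.5 2.0
   vertex 0.0 0.0 3.0
   vertex 2.5 2.0 0.5
  endloop
 endfacet
 facet normal 0.398 -0.597 0.697
  outer loop
   vertex 2.5 0.5 2.0
   vertex 2.0 2.5 4.0
   vertex 0.0 0.0 3.0
  endloop
 endfacet
 facet normal 0.985 0.123 0.123
  outer loop
   vertex 2.5 0.5 2.0
   vertex 2.5 2.0 0.5
   vertex 2.0 2.5 4.0
  endloop
 endfacet
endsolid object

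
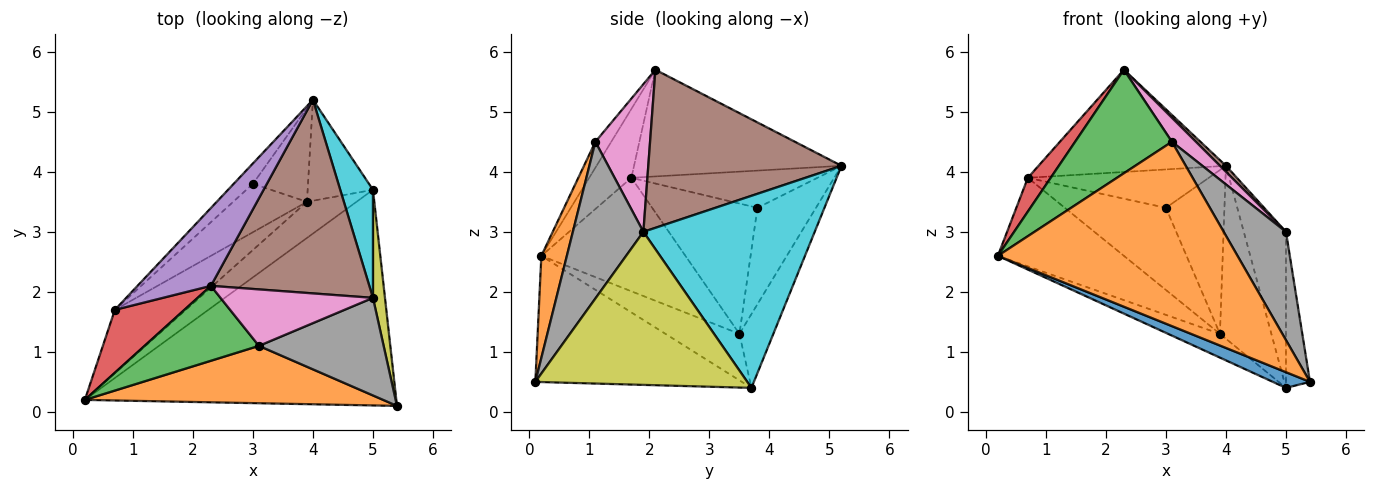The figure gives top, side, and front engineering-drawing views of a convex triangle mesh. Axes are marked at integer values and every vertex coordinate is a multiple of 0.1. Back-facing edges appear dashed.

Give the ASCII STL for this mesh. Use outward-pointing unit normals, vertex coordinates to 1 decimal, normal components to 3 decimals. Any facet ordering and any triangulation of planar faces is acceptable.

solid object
 facet normal -0.375 -0.067 -0.925
  outer loop
   vertex 5.0 3.7 0.4
   vertex 5.4 0.1 0.5
   vertex 0.2 0.2 2.6
  endloop
 endfacet
 facet normal 0.101 -0.950 0.296
  outer loop
   vertex 3.1 1.1 4.5
   vertex 0.2 0.2 2.6
   vertex 5.4 0.1 0.5
  endloop
 endfacet
 facet normal -0.132 -0.803 0.581
  outer loop
   vertex 3.1 1.1 4.5
   vertex 2.3 2.1 5.7
   vertex 0.2 0.2 2.6
  endloop
 endfacet
 facet normal -0.658 -0.356 0.664
  outer loop
   vertex 0.7 1.7 3.9
   vertex 0.2 0.2 2.6
   vertex 2.3 2.1 5.7
  endloop
 endfacet
 facet normal -0.661 0.597 0.455
  outer loop
   vertex 0.7 1.7 3.9
   vertex 2.3 2.1 5.7
   vertex 4.0 5.2 4.1
  endloop
 endfacet
 facet normal 0.706 -0.022 0.708
  outer loop
   vertex 5.0 1.9 3.0
   vertex 4.0 5.2 4.1
   vertex 2.3 2.1 5.7
  endloop
 endfacet
 facet normal 0.665 -0.292 0.687
  outer loop
   vertex 5.0 1.9 3.0
   vertex 2.3 2.1 5.7
   vertex 3.1 1.1 4.5
  endloop
 endfacet
 facet normal 0.644 -0.568 0.512
  outer loop
   vertex 5.0 1.9 3.0
   vertex 3.1 1.1 4.5
   vertex 5.4 0.1 0.5
  endloop
 endfacet
 facet normal 0.991 0.112 0.078
  outer loop
   vertex 5.0 1.9 3.0
   vertex 5.4 0.1 0.5
   vertex 5.0 3.7 0.4
  endloop
 endfacet
 facet normal 0.958 0.236 0.163
  outer loop
   vertex 5.0 1.9 3.0
   vertex 5.0 3.7 0.4
   vertex 4.0 5.2 4.1
  endloop
 endfacet
 facet normal -0.495 0.751 -0.438
  outer loop
   vertex 3.9 3.5 1.3
   vertex 4.0 5.2 4.1
   vertex 5.0 3.7 0.4
  endloop
 endfacet
 facet normal -0.617 0.432 -0.658
  outer loop
   vertex 3.9 3.5 1.3
   vertex 5.0 3.7 0.4
   vertex 0.2 0.2 2.6
  endloop
 endfacet
 facet normal -0.681 0.596 -0.426
  outer loop
   vertex 3.9 3.5 1.3
   vertex 0.2 0.2 2.6
   vertex 0.7 1.7 3.9
  endloop
 endfacet
 facet normal -0.672 0.654 -0.347
  outer loop
   vertex 3.0 3.8 3.4
   vertex 0.7 1.7 3.9
   vertex 4.0 5.2 4.1
  endloop
 endfacet
 facet normal -0.656 0.656 -0.375
  outer loop
   vertex 3.0 3.8 3.4
   vertex 4.0 5.2 4.1
   vertex 3.9 3.5 1.3
  endloop
 endfacet
 facet normal -0.668 0.641 -0.378
  outer loop
   vertex 3.0 3.8 3.4
   vertex 3.9 3.5 1.3
   vertex 0.7 1.7 3.9
  endloop
 endfacet
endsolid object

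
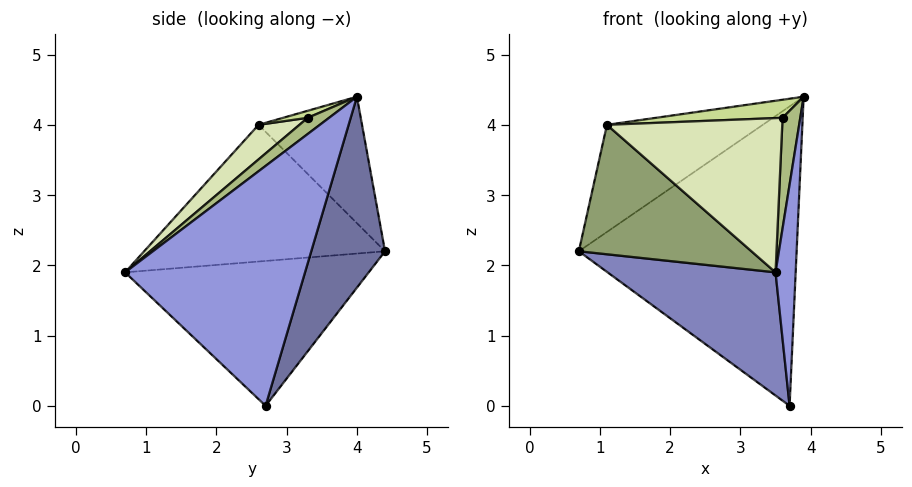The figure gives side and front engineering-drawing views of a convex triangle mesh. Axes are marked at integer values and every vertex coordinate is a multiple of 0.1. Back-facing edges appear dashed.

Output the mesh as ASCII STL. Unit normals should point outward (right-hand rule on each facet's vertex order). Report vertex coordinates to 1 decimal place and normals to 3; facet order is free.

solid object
 facet normal 0.308 0.909 -0.282
  outer loop
   vertex 3.7 2.7 0.0
   vertex 0.7 4.4 2.2
   vertex 3.9 4.0 4.4
  endloop
 endfacet
 facet normal -0.680 -0.468 -0.565
  outer loop
   vertex 3.7 2.7 0.0
   vertex 3.5 0.7 1.9
   vertex 0.7 4.4 2.2
  endloop
 endfacet
 facet normal 0.994 -0.111 -0.012
  outer loop
   vertex 3.7 2.7 0.0
   vertex 3.9 4.0 4.4
   vertex 3.5 0.7 1.9
  endloop
 endfacet
 facet normal -0.400 0.602 0.691
  outer loop
   vertex 1.1 2.6 4.0
   vertex 3.9 4.0 4.4
   vertex 0.7 4.4 2.2
  endloop
 endfacet
 facet normal -0.754 -0.541 -0.373
  outer loop
   vertex 1.1 2.6 4.0
   vertex 0.7 4.4 2.2
   vertex 3.5 0.7 1.9
  endloop
 endfacet
 facet normal 0.625 -0.518 0.584
  outer loop
   vertex 3.6 3.3 4.1
   vertex 3.5 0.7 1.9
   vertex 3.9 4.0 4.4
  endloop
 endfacet
 facet normal 0.082 -0.422 0.903
  outer loop
   vertex 3.6 3.3 4.1
   vertex 3.9 4.0 4.4
   vertex 1.1 2.6 4.0
  endloop
 endfacet
 facet normal 0.150 -0.642 0.752
  outer loop
   vertex 3.6 3.3 4.1
   vertex 1.1 2.6 4.0
   vertex 3.5 0.7 1.9
  endloop
 endfacet
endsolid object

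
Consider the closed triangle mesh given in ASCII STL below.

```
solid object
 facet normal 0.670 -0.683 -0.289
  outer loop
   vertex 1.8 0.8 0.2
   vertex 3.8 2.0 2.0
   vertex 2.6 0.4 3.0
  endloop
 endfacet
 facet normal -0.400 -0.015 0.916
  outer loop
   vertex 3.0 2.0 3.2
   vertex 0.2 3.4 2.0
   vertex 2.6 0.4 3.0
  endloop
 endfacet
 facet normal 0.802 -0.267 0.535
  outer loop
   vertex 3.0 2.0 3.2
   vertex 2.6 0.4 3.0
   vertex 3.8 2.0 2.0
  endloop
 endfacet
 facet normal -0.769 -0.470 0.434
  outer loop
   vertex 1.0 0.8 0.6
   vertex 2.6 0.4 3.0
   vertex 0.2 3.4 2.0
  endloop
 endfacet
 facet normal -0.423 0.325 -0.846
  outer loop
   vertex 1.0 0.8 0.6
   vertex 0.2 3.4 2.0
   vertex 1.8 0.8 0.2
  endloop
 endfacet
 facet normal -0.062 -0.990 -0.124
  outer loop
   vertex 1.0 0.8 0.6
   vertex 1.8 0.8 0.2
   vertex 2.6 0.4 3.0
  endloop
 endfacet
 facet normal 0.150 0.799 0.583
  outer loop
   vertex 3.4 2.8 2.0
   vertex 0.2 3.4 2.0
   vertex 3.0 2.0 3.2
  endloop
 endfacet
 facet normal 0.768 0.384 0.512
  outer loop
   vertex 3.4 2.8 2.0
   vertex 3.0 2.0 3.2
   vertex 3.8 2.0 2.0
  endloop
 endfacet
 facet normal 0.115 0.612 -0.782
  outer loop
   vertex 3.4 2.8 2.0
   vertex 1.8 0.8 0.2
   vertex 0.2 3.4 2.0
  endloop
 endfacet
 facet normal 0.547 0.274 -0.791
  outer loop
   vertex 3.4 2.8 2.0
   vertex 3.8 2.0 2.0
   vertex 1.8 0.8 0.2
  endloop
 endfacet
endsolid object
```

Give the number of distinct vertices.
7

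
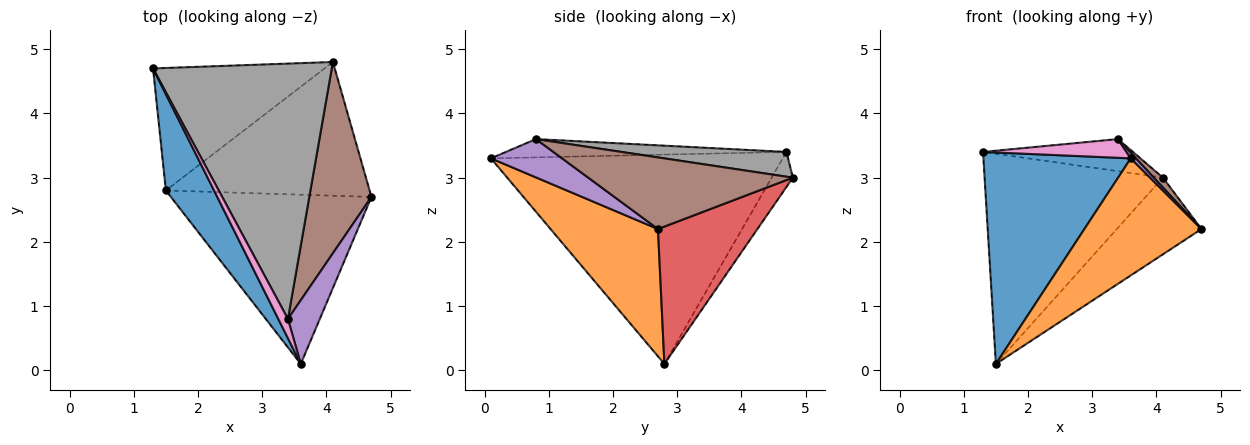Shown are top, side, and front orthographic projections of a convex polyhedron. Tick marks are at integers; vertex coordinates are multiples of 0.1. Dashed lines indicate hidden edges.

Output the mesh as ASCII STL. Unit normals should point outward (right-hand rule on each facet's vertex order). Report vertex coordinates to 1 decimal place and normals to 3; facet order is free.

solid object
 facet normal -0.874 -0.442 0.201
  outer loop
   vertex 1.5 2.8 0.1
   vertex 3.6 0.1 3.3
   vertex 1.3 4.7 3.4
  endloop
 endfacet
 facet normal 0.463 -0.504 -0.729
  outer loop
   vertex 1.5 2.8 0.1
   vertex 4.7 2.7 2.2
   vertex 3.6 0.1 3.3
  endloop
 endfacet
 facet normal -0.102 0.859 -0.501
  outer loop
   vertex 4.1 4.8 3.0
   vertex 1.5 2.8 0.1
   vertex 1.3 4.7 3.4
  endloop
 endfacet
 facet normal 0.505 0.429 -0.749
  outer loop
   vertex 4.1 4.8 3.0
   vertex 4.7 2.7 2.2
   vertex 1.5 2.8 0.1
  endloop
 endfacet
 facet normal 0.767 -0.054 0.639
  outer loop
   vertex 3.4 0.8 3.6
   vertex 3.6 0.1 3.3
   vertex 4.7 2.7 2.2
  endloop
 endfacet
 facet normal 0.755 -0.034 0.655
  outer loop
   vertex 3.4 0.8 3.6
   vertex 4.7 2.7 2.2
   vertex 4.1 4.8 3.0
  endloop
 endfacet
 facet normal -0.806 -0.412 0.425
  outer loop
   vertex 3.4 0.8 3.6
   vertex 1.3 4.7 3.4
   vertex 3.6 0.1 3.3
  endloop
 endfacet
 facet normal 0.136 0.124 0.983
  outer loop
   vertex 3.4 0.8 3.6
   vertex 4.1 4.8 3.0
   vertex 1.3 4.7 3.4
  endloop
 endfacet
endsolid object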